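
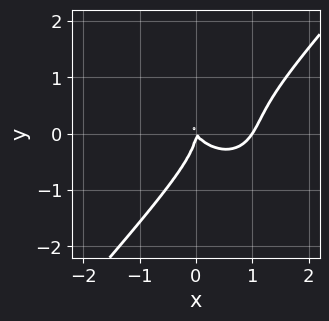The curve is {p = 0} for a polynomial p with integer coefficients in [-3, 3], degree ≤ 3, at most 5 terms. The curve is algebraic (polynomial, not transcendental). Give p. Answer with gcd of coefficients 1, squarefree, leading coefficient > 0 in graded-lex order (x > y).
1. The degree is 3 — no degree-2 curve has this shape.
2. Reading off the gridlines: it meets the y-axis at y = 0 (among the integer gridlines); among the integer gridlines, it crosses the x-axis at x ∈ {0, 1}.
3. Matching integer coefficients to the picture gives p.

3*x^3 + x*y^2 - 3*y^3 - 3*x^2 - 2*x*y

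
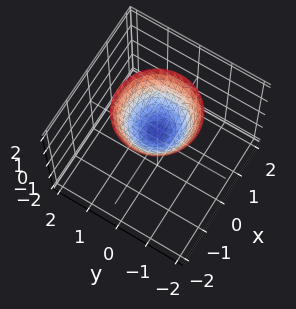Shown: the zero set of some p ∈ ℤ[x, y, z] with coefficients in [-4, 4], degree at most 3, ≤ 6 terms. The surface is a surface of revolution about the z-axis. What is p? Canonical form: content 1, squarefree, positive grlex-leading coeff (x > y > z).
deg p = 2.
Symmetry: the z-axis is an axis of rotation, so x and y enter only as x² + y².
Checking where it meets the axes: a circular section at z = 2 has radius between 1 and 2; no y-intercept at any integer in the box; the surface avoids every integer x-axis point in the box.
Fitting integer coefficients to these (and the overall shape) gives p.

2*x^2 + 2*y^2 - 2*z + 1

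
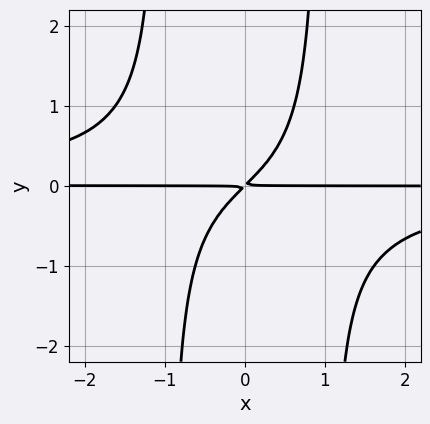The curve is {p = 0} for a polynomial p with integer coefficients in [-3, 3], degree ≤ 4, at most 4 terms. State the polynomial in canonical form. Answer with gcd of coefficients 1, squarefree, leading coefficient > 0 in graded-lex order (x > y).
(a) deg p = 4. No degree-3 curve has this shape.
(b) Checking where it meets the axes: every point of the x-axis in the box is on the curve.
(c) Solving for integer coefficients yields p as stated.

x^2*y^2 + x*y - y^2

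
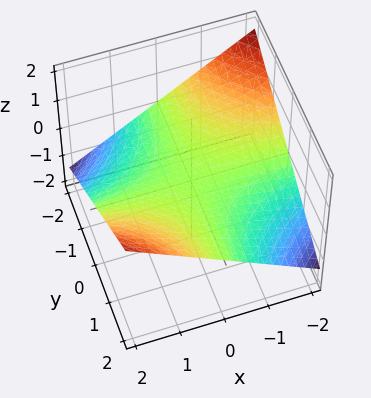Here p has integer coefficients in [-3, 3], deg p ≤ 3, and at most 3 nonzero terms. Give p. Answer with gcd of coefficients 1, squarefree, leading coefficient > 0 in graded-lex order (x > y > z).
x*y - 3*z

(a) Degree: a saddle surface; a quadric, so deg p = 2.
(b) Reading off the gridlines: it meets the z-axis at z = 0 (among the integer gridlines); the visible y-axis segment lies entirely on the surface; the visible x-axis segment lies entirely on the surface.
(c) Solving for integer coefficients yields p as stated.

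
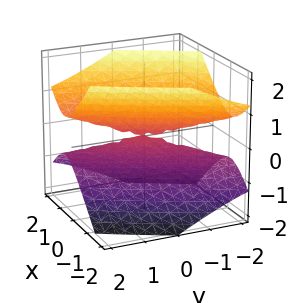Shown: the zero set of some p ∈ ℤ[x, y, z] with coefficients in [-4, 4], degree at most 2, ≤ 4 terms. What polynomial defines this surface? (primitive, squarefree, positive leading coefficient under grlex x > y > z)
3*x^2 - 3*x*y + y^2 - 3*z^2

deg p = 2. No degree-1 surface has this shape.
Reading off the gridlines: one z-axis crossing is at z = 0; one x-axis crossing is at x = 0; it crosses the y-axis at the gridline y = 0.
Putting this together gives p.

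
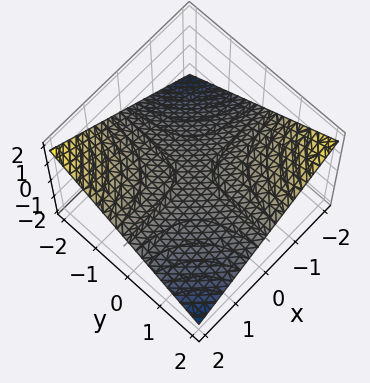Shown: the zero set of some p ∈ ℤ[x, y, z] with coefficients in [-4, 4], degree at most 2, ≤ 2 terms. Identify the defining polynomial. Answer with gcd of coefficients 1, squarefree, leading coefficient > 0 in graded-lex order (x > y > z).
x*y + 3*z

deg p = 2. A hyperbolic paraboloid; a quadric.
Reading off the gridlines: it meets the z-axis at z = 0 (among the integer gridlines); the visible x-axis segment lies entirely on the surface.
Together with the visible shape, these determine p as stated. Check: (0, 1, 0) on the y-axis lies on the surface, and p(0, 1, 0) = 0. ✓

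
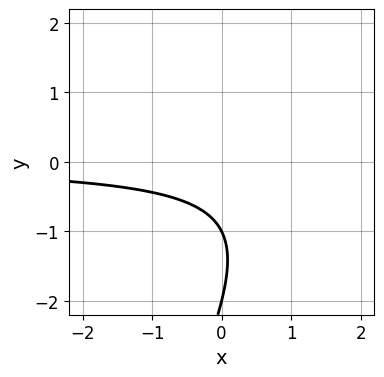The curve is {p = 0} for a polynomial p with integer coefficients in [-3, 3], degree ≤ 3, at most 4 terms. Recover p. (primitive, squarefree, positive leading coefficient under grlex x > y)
2*x*y - y^2 - 3*y - 2

(a) deg p = 2.
(b) Checking where it meets the axes: no x-intercept at any integer in the box; the y-axis gridline crossings are at y ∈ {-2, -1}.
(c) The integer polynomial consistent with all of this is the stated p.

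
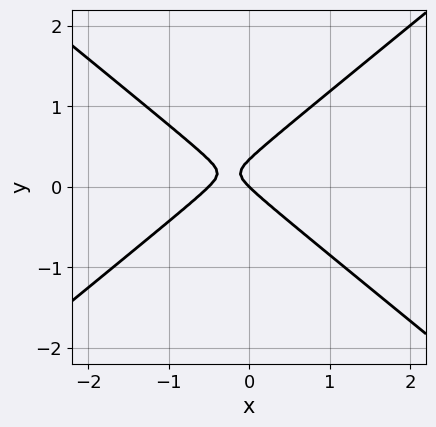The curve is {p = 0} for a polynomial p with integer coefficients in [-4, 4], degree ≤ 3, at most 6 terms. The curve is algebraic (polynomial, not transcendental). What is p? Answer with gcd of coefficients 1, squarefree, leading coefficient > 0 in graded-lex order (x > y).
2*x^2 - 3*y^2 + x + y

(a) Degree: the shape is more complex than any degree-1 curve, so deg p = 2.
(b) Checking where it meets the axes: it crosses the x-axis at the gridline x = 0; it crosses the y-axis at the gridline y = 0.
(c) The integer polynomial consistent with all of this is the stated p.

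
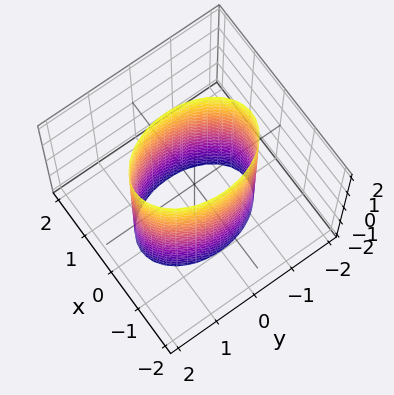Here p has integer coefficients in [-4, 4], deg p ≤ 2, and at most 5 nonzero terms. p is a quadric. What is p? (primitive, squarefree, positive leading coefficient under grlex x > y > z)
2*x^2 + y^2 - 2

The degree is 2 — a cylinder; a quadric.
Symmetries: mirror symmetry y ↦ −y ⇒ only even powers of y; mirror symmetry z ↦ −z ⇒ only even powers of z; it's symmetric under x → −x, forcing even powers of x.
From the visible intercepts: the x-axis gridline crossings are at x ∈ {-1, 1}; the surface avoids every integer z-axis point in the box.
Solving for integer coefficients yields p as stated.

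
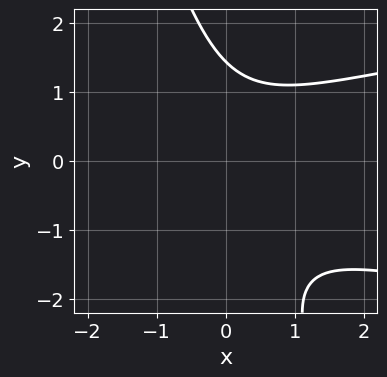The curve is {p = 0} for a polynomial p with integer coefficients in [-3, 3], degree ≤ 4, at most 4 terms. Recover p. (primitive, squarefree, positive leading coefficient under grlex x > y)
3*x*y^2 + y^3 - 2*x^2 - 3

The degree is 3 — the shape is more complex than any degree-2 curve.
Reading off the gridlines: it misses every integer gridline on the x-axis.
Matching integer coefficients to the picture gives p.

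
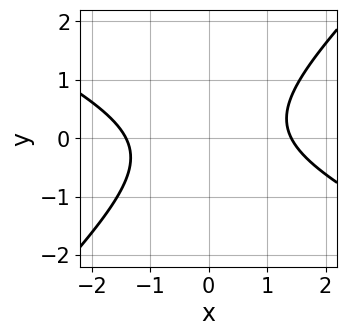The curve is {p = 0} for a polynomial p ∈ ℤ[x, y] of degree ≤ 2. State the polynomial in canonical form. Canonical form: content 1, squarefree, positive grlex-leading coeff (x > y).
(a) Degree: no degree-1 curve has this shape, so deg p = 2.
(b) Observable constraints: the curve avoids every integer y-axis point in the box.
(c) Fitting integer coefficients to these (and the overall shape) gives p.

x^2 + x*y - 2*y^2 - 2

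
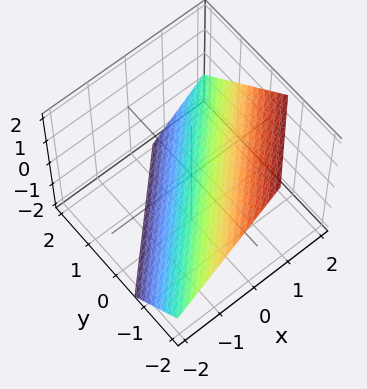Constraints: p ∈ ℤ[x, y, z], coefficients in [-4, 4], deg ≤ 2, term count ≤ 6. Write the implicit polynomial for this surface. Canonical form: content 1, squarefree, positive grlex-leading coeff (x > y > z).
3*x - 3*y - 3*z - 2

Degree: the surface is flat (a plane), so deg p = 1.
Putting this together gives p.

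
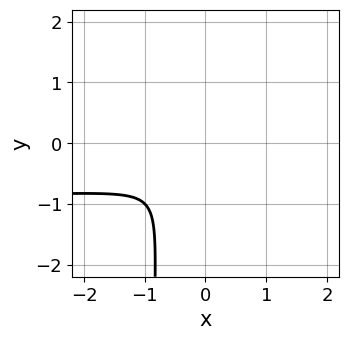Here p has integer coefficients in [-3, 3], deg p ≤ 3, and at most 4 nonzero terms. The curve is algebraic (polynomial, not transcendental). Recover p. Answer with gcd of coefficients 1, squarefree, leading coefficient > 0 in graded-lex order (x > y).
x^2*y + x*y^2 + x^2 + y^2

Degree: a generic line meets the curve in up to 3 points, so deg p = 3.
Solving for integer coefficients yields p as stated.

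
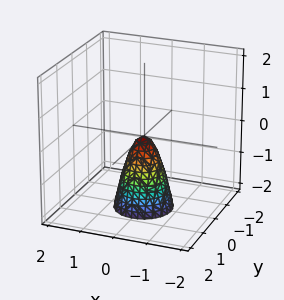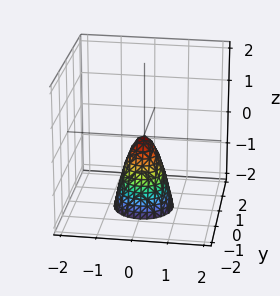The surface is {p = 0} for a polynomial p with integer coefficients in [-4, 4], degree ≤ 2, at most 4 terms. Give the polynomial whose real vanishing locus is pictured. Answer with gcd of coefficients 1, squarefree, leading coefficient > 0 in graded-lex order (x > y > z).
deg p = 2. A single bowl opening along one axis; a quadric.
Symmetry: the z-axis is an axis of rotation, so x and y enter only as x² + y².
Checking where it meets the axes: a circular section at z = -2 has radius between 0 and 1; it meets the y-axis at y = 0 (among the integer gridlines); one x-axis crossing is at x = 0; one z-axis crossing is at z = 0.
These observations pin down the coefficients.

3*x^2 + 3*y^2 + z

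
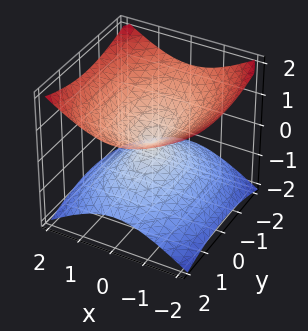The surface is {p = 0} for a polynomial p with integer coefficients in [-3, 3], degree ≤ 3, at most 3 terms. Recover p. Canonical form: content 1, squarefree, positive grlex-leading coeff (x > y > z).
deg p = 2.
Symmetries: the y ↦ −y reflection is a symmetry, so y appears only in even powers; the z ↦ −z reflection is a symmetry, so z appears only in even powers; the x ↦ −x reflection is a symmetry, so x appears only in even powers.
From the axis intercepts and sections: one y-axis crossing is at y = 0; it crosses the x-axis at the gridline x = 0; it crosses the z-axis at the gridline z = 0.
Assembling these constraints gives the stated polynomial.

2*x^2 + y^2 - 3*z^2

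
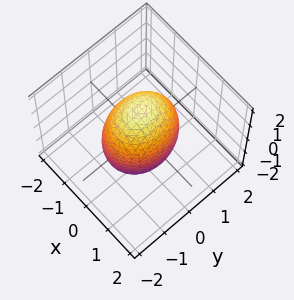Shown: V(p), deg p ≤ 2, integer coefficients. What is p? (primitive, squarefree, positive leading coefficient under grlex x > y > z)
3*x^2 + 2*y^2 + z^2 - 3

First, deg p = 2. Bounded and convex; a quadric.
Next, symmetries: it's symmetric under x → −x, forcing even powers of x; the y ↦ −y reflection is a symmetry, so y appears only in even powers; mirror symmetry z ↦ −z ⇒ only even powers of z.
Then, against the integer gridlines: among the integer gridlines, it crosses the x-axis at x ∈ {-1, 1}.
Finally, together with the visible shape, these determine p as stated.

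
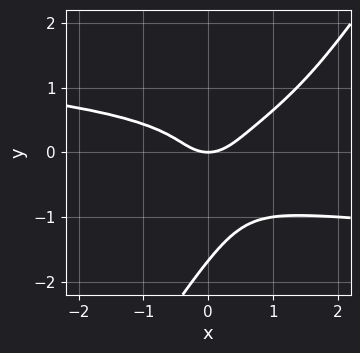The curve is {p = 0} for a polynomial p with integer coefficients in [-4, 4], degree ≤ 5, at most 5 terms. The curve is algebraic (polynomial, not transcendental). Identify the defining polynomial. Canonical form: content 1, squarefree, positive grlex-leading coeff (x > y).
3*x*y^3 - 2*y^4 - 3*y^3 + x^2 - y

deg p = 4. No degree-3 curve has this shape.
From the axis intercepts and sections: it crosses the x-axis at the gridline x = 0; one y-axis crossing is at y = 0.
The integer polynomial consistent with all of this is the stated p.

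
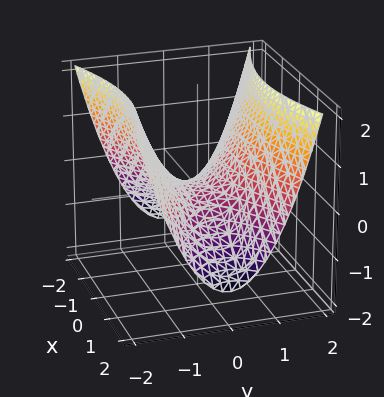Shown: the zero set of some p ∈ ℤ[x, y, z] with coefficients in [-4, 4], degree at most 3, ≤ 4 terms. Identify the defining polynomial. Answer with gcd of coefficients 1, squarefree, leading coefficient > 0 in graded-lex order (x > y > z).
(a) deg p = 2.
(b) Symmetries: mirror symmetry y ↦ −y ⇒ only even powers of y; mirror symmetry x ↦ −x ⇒ only even powers of x.
(c) From the visible intercepts: one x-axis crossing is at x = 0; it crosses the y-axis at the gridline y = 0; it crosses the z-axis at the gridline z = 0.
(d) Matching integer coefficients to the picture gives p.

x^2 - 3*y^2 + 3*z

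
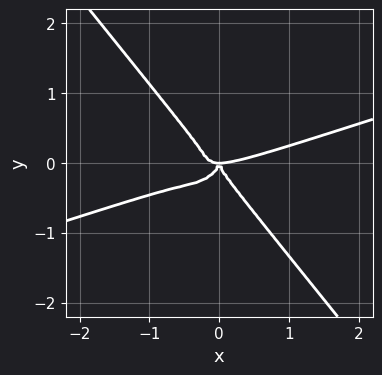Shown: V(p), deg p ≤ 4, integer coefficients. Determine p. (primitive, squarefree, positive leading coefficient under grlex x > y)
First, degree: no degree-3 curve has this shape, so deg p = 4.
Next, from the visible intercepts: it crosses the x-axis at the gridline x = 0; one y-axis crossing is at y = 0.
Finally, assembling these constraints gives the stated polynomial.

x^4 - 3*x^3*y - 2*y^4 - x^2*y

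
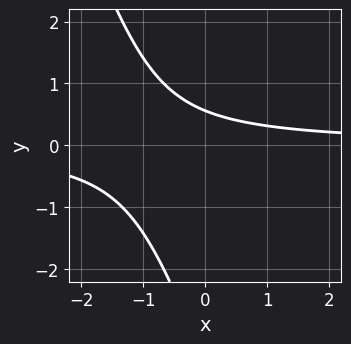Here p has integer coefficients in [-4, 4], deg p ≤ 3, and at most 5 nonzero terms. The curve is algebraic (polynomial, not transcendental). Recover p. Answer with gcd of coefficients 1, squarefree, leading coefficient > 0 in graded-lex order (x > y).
3*x*y + y^2 + 3*y - 2

deg p = 2. No degree-1 curve has this shape.
Observable constraints: the curve avoids every integer x-axis point in the box.
The integer polynomial consistent with all of this is the stated p.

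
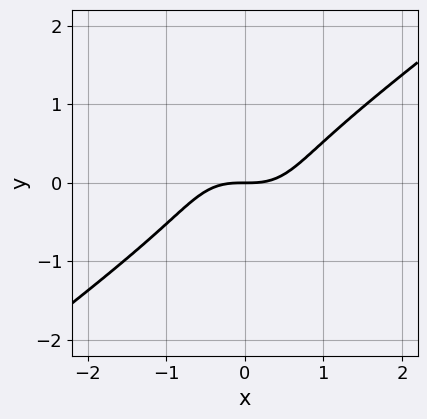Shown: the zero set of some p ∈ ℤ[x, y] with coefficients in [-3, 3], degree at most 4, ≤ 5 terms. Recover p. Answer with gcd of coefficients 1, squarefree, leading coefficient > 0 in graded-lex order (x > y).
2*x^3 - x^2*y - 3*y^3 - 2*y

The degree is 3 — a generic line meets the curve in up to 3 points.
From the axis intercepts and sections: one x-axis crossing is at x = 0; it crosses the y-axis at the gridline y = 0.
These observations pin down the coefficients.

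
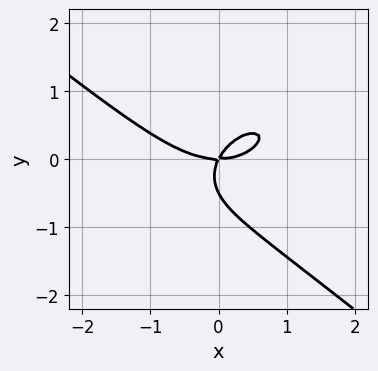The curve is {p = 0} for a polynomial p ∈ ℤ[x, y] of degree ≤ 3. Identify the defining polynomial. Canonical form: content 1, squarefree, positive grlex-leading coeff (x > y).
x^3 + 2*y^3 - 2*x*y + y^2

(a) deg p = 3. The shape is more complex than any degree-2 curve.
(b) From the axis intercepts and sections: one x-axis crossing is at x = 0; it meets the y-axis at y = 0 (among the integer gridlines).
(c) Together with the visible shape, these determine p as stated.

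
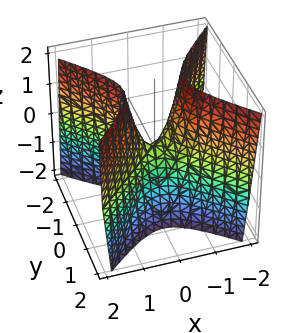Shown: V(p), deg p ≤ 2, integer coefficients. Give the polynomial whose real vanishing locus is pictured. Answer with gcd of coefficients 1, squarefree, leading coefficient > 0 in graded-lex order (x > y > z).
(a) The degree is 2 — a saddle surface; a quadric.
(b) Symmetries: it's symmetric under y → −y, forcing even powers of y; the x ↦ −x reflection is a symmetry, so x appears only in even powers.
(c) From the visible intercepts: it meets the z-axis at z = 0 (among the integer gridlines); it meets the x-axis at x = 0 (among the integer gridlines); it meets the y-axis at y = 0 (among the integer gridlines).
(d) Putting this together gives p.

3*x^2 - 3*y^2 - z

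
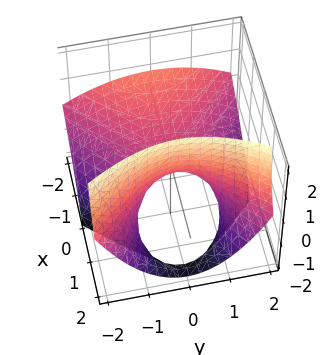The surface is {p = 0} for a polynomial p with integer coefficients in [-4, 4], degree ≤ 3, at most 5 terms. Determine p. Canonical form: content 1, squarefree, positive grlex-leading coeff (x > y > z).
x^2 + 2*x*z - y^2 - 2*z

1. deg p = 2. The shape is more complex than any degree-1 surface.
2. Checking where it meets the axes: it crosses the y-axis at the gridline y = 0; it crosses the x-axis at the gridline x = 0; it meets the z-axis at z = 0 (among the integer gridlines).
3. These observations pin down the coefficients.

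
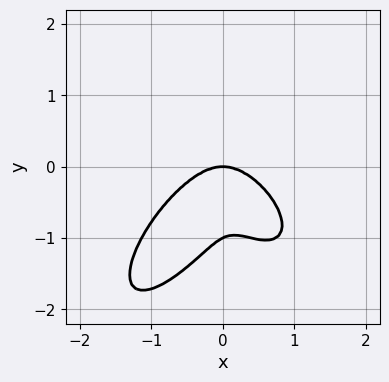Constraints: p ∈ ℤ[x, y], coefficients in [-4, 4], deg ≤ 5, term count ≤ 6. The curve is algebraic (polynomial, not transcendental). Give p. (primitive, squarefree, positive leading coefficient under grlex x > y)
3*x^4 - x*y^3 + 2*y^4 + 3*x^2*y + 2*y^3

Degree: the shape is more complex than any degree-3 curve, so deg p = 4.
Checking where it meets the axes: it crosses the x-axis at the gridline x = 0; among the integer gridlines, it crosses the y-axis at y ∈ {-1, 0}.
Matching integer coefficients to the picture gives p.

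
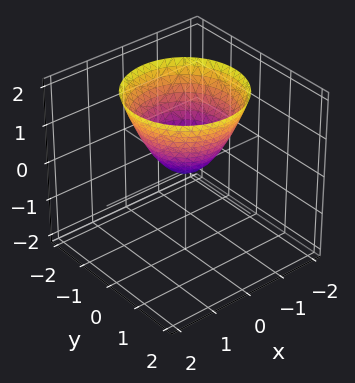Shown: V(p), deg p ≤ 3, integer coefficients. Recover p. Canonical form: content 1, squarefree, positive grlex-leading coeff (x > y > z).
x^2 + y^2 - z

1. The degree is 2 — a single bowl opening along one axis; a quadric.
2. By symmetry, the surface is invariant under rotation about z: p = q(x² + y², z).
3. From the visible intercepts: it meets the x-axis at x = 0 (among the integer gridlines); it meets the z-axis at z = 0 (among the integer gridlines).
4. Matching integer coefficients to the picture gives p.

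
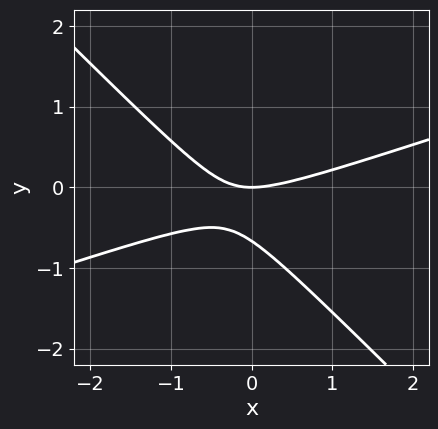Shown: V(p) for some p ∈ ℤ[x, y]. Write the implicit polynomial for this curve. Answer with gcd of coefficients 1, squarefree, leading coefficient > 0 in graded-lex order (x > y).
x^2 - 2*x*y - 3*y^2 - 2*y

First, deg p = 2. No degree-1 curve has this shape.
Then, from the visible intercepts: it meets the y-axis at y = 0 (among the integer gridlines); it crosses the x-axis at the gridline x = 0.
Finally, solving for integer coefficients yields p as stated.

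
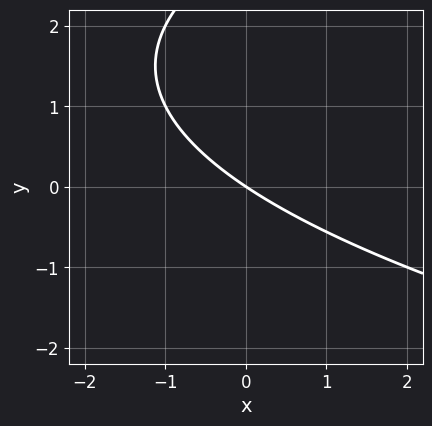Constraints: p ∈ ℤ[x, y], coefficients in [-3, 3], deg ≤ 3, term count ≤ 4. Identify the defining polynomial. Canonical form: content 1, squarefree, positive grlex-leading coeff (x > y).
y^2 - 2*x - 3*y

The degree is 2 — the shape is more complex than any degree-1 curve.
Reading off the gridlines: it meets the y-axis at y = 0 (among the integer gridlines); it crosses the x-axis at the gridline x = 0.
Assembling these constraints gives the stated polynomial.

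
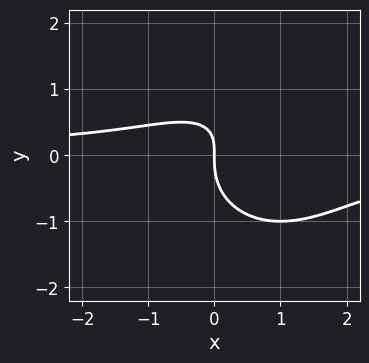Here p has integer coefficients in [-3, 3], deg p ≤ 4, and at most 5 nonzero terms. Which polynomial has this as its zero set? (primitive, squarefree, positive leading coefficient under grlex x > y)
x^2*y + y^3 - x*y + x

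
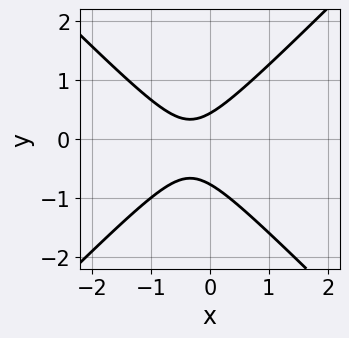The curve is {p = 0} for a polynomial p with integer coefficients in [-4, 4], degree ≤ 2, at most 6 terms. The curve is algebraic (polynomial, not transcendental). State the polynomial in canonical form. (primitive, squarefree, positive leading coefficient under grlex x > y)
3*x^2 - 3*y^2 + 2*x - y + 1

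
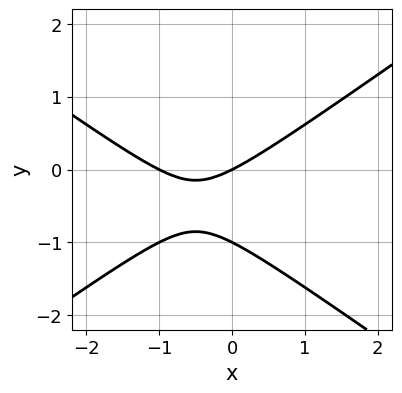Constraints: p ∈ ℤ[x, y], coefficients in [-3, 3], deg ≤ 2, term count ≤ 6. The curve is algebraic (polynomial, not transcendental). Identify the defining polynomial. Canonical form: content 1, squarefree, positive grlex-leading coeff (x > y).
deg p = 2.
Against the integer gridlines: among the integer gridlines, it crosses the x-axis at x ∈ {-1, 0}; the y-axis gridline crossings are at y ∈ {-1, 0}.
Together with the visible shape, these determine p as stated.

x^2 - 2*y^2 + x - 2*y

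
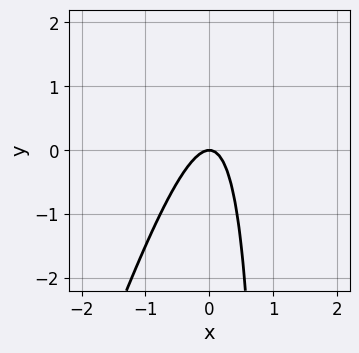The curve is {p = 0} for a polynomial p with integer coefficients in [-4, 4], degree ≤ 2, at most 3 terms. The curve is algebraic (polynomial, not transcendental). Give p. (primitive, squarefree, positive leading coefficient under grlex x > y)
3*x^2 - x*y + y

deg p = 2. The shape is more complex than any degree-1 curve.
Against the integer gridlines: it crosses the y-axis at the gridline y = 0; it crosses the x-axis at the gridline x = 0.
Together with the visible shape, these determine p as stated.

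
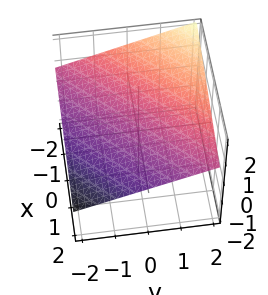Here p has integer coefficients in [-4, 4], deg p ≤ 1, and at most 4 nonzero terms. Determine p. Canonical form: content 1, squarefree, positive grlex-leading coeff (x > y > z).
First, degree: the surface is flat (a plane), so deg p = 1.
Then, reading off the gridlines: it crosses the y-axis at the gridline y = -2; it meets the x-axis at x = 2 (among the integer gridlines).
Finally, these observations pin down the coefficients.

x - y + 3*z - 2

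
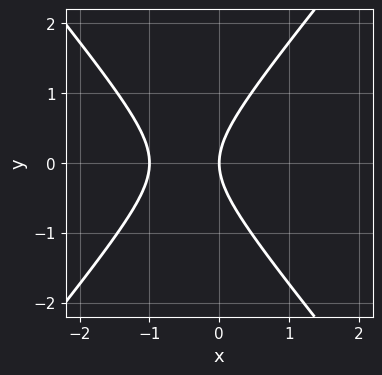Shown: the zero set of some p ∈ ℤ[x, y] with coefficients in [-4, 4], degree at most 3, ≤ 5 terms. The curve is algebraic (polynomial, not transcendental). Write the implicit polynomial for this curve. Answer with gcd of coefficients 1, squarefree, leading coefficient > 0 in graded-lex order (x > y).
3*x^2 - 2*y^2 + 3*x

1. The degree is 2 — no degree-1 curve has this shape.
2. Symmetries: the y ↦ −y reflection is a symmetry, so y appears only in even powers.
3. From the axis intercepts and sections: one y-axis crossing is at y = 0; among the integer gridlines, it crosses the x-axis at x ∈ {-1, 0}.
4. The integer polynomial consistent with all of this is the stated p.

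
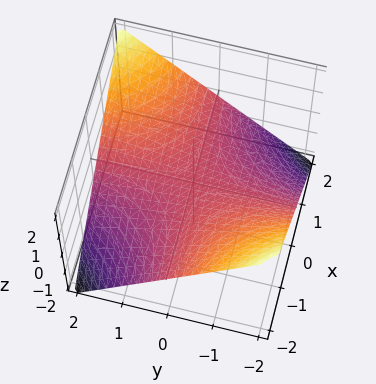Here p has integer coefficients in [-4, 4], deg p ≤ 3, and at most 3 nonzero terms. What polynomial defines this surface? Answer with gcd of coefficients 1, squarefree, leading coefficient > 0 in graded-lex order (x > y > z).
Degree: a hyperbolic paraboloid; a quadric, so deg p = 2.
From the visible intercepts: it crosses the z-axis at the gridline z = 0; every point of the y-axis in the box is on the surface; every point of the x-axis in the box is on the surface.
The integer polynomial consistent with all of this is the stated p.

x*y - 2*z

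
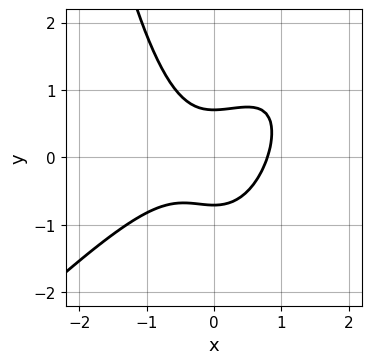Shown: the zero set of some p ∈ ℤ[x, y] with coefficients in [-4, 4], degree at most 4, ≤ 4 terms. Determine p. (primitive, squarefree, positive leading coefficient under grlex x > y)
2*x^3 - 2*x^2*y + 2*y^2 - 1

(a) deg p = 3.
(b) Solving for integer coefficients yields p as stated.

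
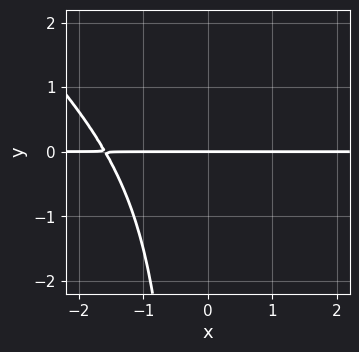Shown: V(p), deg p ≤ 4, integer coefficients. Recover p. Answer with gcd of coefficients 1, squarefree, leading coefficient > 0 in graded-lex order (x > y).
2*x^3*y + 2*x^2*y^2 + 2*x^2*y + 3*y

The degree is 4 — no degree-3 curve has this shape.
Against the integer gridlines: one y-axis crossing is at y = 0; every point of the x-axis in the box is on the curve.
The integer polynomial consistent with all of this is the stated p.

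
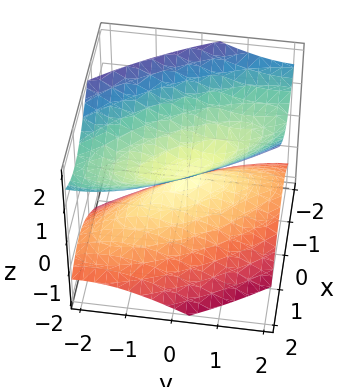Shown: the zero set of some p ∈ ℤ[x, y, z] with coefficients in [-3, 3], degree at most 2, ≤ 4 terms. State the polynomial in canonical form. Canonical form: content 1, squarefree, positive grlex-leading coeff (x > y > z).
2*x^2 + 2*x*y + y^2 - 2*z^2

1. The picture has 2 separate pieces. Treating them together as one polynomial.
2. Degree: a generic line meets the surface in up to 2 points, so deg p = 2.
3. Against the integer gridlines: one z-axis crossing is at z = 0; it meets the y-axis at y = 0 (among the integer gridlines); it crosses the x-axis at the gridline x = 0.
4. Solving for integer coefficients yields p as stated.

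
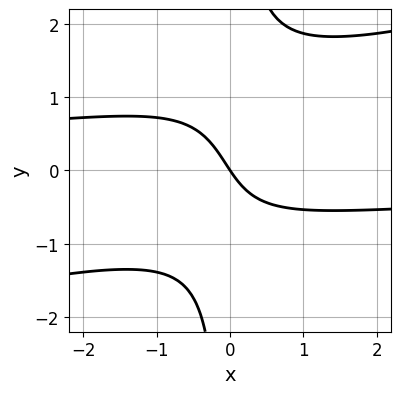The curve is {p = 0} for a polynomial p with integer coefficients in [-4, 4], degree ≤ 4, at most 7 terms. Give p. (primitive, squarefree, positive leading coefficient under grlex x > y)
x^2*y - 3*x*y^2 + x*y + 3*x + 2*y

(a) Degree: no degree-2 curve has this shape, so deg p = 3.
(b) Against the integer gridlines: it meets the y-axis at y = 0 (among the integer gridlines); it crosses the x-axis at the gridline x = 0.
(c) Fitting integer coefficients to these (and the overall shape) gives p.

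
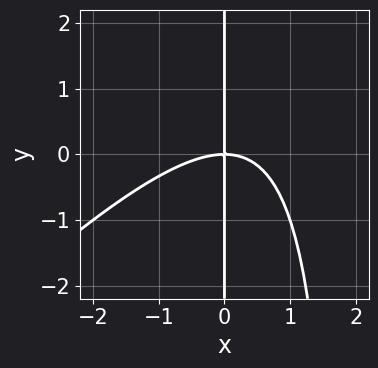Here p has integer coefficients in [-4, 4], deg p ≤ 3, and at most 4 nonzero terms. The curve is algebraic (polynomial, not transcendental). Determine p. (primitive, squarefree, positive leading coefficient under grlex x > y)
x^3 - x^2*y + 2*x*y

(a) The degree is 3 — the shape is more complex than any degree-2 curve.
(b) Against the integer gridlines: it meets the x-axis at x = 0 (among the integer gridlines); every point of the y-axis in the box is on the curve.
(c) Solving for integer coefficients yields p as stated.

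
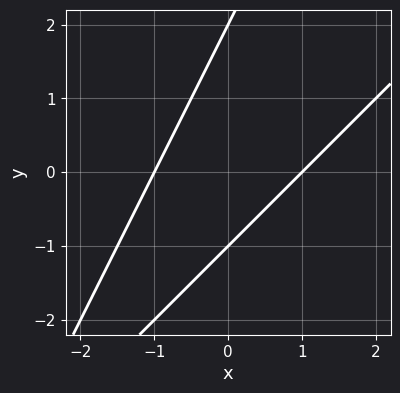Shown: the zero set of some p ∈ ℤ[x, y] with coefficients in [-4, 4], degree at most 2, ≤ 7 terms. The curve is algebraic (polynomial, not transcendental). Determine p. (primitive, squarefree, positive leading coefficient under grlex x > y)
2*x^2 - 3*x*y + y^2 - y - 2

deg p = 2. No degree-1 curve has this shape.
From the axis intercepts and sections: the x-axis gridline crossings are at x ∈ {-1, 1}; the y-axis gridline crossings are at y ∈ {-1, 2}.
Together with the visible shape, these determine p as stated.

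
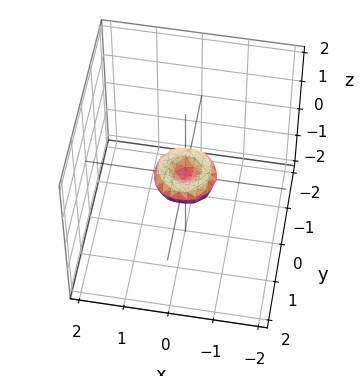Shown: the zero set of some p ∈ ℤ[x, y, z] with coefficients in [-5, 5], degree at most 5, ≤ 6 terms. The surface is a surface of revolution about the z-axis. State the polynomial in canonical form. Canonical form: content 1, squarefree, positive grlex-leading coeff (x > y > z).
2*x^4 + 4*x^2*y^2 + 2*y^4 - x^2 - y^2 + 2*z^2

1. deg p = 4.
2. Symmetries: rotational symmetry about the z-axis ⇒ p depends on x, y only through x² + y².
3. From the visible intercepts: it crosses the x-axis at the gridline x = 0; it meets the z-axis at z = 0 (among the integer gridlines).
4. Matching integer coefficients to the picture gives p.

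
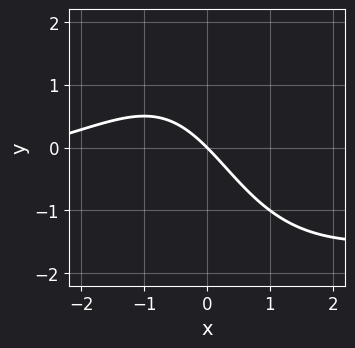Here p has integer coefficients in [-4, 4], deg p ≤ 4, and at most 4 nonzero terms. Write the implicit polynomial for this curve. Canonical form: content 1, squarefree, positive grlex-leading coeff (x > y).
x^2*y + x^2 + 3*x + 3*y

First, deg p = 3.
Then, reading off the gridlines: it crosses the y-axis at the gridline y = 0; one x-axis crossing is at x = 0.
Finally, fitting integer coefficients to these (and the overall shape) gives p.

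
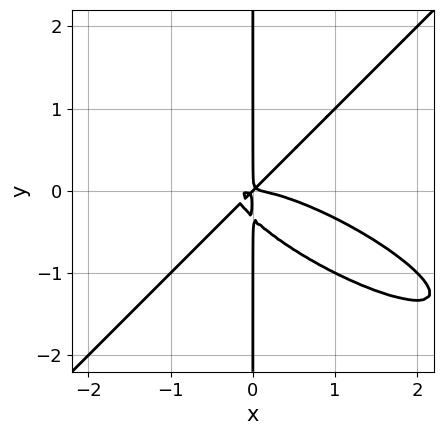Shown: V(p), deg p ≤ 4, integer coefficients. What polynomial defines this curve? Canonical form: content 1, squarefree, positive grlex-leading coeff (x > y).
x^4 + 2*x^3*y - 3*x*y^3 + x^2*y - x*y^2

(a) The degree is 4 — no degree-3 curve has this shape.
(b) From the axis intercepts and sections: every point of the y-axis in the box is on the curve.
(c) Matching integer coefficients to the picture gives p.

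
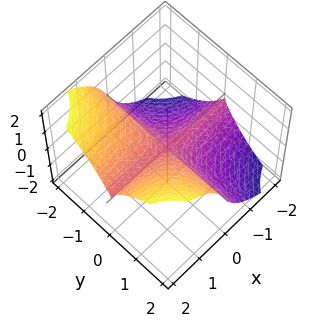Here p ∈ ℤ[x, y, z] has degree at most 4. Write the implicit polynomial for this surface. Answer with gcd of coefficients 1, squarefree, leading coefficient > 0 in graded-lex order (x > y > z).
(a) Degree: the shape is more complex than any degree-2 surface, so deg p = 3.
(b) Reading off the gridlines: every point of the x-axis in the box is on the surface; the visible y-axis segment lies entirely on the surface; one z-axis crossing is at z = 0.
(c) Fitting integer coefficients to these (and the overall shape) gives p.

3*x*y^2 - y^2*z - z^3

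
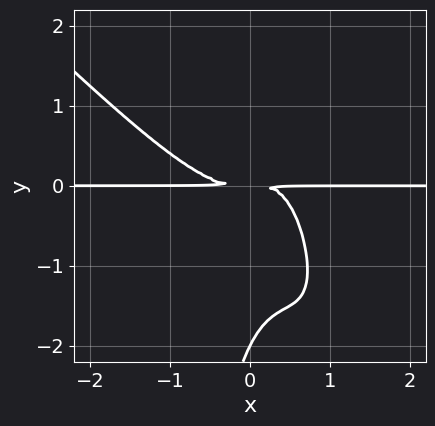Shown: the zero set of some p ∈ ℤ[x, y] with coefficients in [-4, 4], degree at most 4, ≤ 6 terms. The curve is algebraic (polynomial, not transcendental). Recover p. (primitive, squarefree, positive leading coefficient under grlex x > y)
Degree: no degree-3 curve has this shape, so deg p = 4.
Reading off the gridlines: the visible x-axis segment lies entirely on the curve; one y-axis crossing is at y = -2.
Fitting integer coefficients to these (and the overall shape) gives p.

3*x^3*y + 3*x^2*y^2 - 2*x*y^2 + y^3 + 2*y^2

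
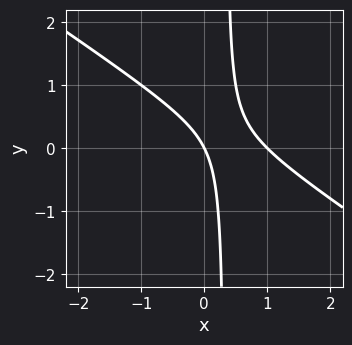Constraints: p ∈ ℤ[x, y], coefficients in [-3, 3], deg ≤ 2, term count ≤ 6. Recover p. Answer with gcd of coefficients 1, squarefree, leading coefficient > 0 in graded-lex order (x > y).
(a) The degree is 2 — no degree-1 curve has this shape.
(b) Against the integer gridlines: among the integer gridlines, it crosses the x-axis at x ∈ {0, 1}; it crosses the y-axis at the gridline y = 0.
(c) Together with the visible shape, these determine p as stated.

2*x^2 + 3*x*y - 2*x - y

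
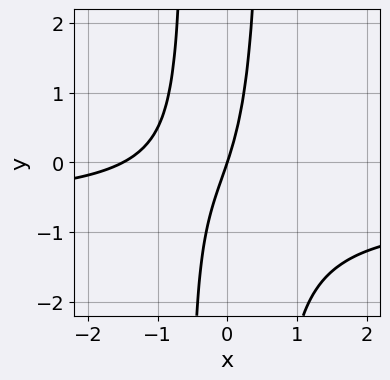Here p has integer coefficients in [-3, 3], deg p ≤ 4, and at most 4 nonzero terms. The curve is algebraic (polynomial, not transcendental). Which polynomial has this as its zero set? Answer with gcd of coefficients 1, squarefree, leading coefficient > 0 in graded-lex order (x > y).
First, the degree is 3 — a generic line meets the curve in up to 3 points.
Next, reading off the gridlines: one x-axis crossing is at x = 0; it meets the y-axis at y = 0 (among the integer gridlines).
Finally, solving for integer coefficients yields p as stated.

3*x^2*y + 2*x^2 + 3*x - y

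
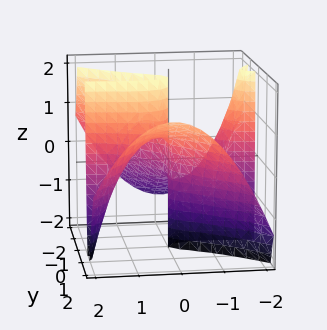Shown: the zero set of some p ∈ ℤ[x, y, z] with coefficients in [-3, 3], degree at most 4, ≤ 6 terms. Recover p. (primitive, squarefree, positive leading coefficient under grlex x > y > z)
3*x^2*y - 2*y^3 + 3*y^2*z - 2*x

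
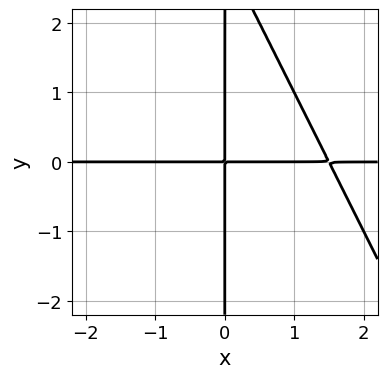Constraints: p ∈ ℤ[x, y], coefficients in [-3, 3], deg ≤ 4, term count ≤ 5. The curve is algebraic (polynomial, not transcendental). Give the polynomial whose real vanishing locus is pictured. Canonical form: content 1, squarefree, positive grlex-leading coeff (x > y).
First, deg p = 3.
Then, reading off the gridlines: every point of the x-axis in the box is on the curve; the visible y-axis segment lies entirely on the curve.
Finally, assembling these constraints gives the stated polynomial.

2*x^2*y + x*y^2 - 3*x*y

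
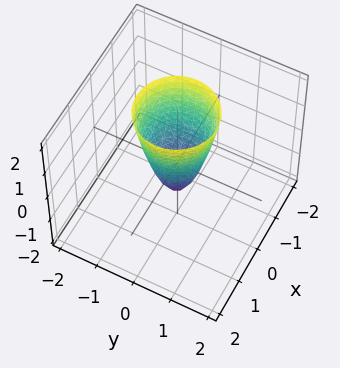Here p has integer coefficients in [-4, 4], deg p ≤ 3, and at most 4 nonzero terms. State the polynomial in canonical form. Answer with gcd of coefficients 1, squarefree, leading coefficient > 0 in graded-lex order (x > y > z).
3*x^2 + 3*y^2 - z - 1

The degree is 2 — a generic line meets the surface in up to 2 points.
Symmetries: the z-axis is an axis of rotation, so x and y enter only as x² + y².
Observable constraints: a circular section at z = 2 has radius exactly 1; one z-axis crossing is at z = -1.
Putting this together gives p.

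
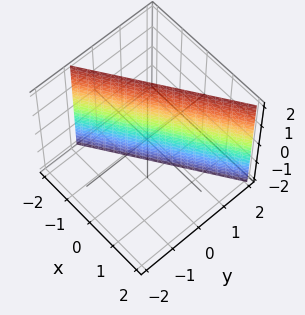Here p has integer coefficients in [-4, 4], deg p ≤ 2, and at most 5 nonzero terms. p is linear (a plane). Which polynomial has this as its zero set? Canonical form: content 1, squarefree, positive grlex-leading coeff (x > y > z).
Degree: the surface is flat (a plane), so deg p = 1.
Against the integer gridlines: no z-intercept at any integer in the box; one x-axis crossing is at x = -1.
Putting this together gives p.

2*x - 3*y + 2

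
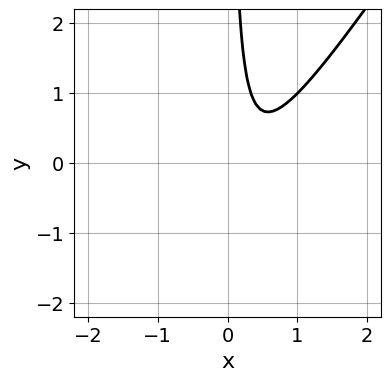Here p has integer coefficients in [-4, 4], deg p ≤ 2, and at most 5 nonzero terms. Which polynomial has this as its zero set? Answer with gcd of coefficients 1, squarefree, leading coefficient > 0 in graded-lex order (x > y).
3*x^2 - 2*x*y - 2*x + 1

The degree is 2 — a generic line meets the curve in up to 2 points.
From the visible intercepts: it misses every integer gridline on the y-axis; no x-intercept at any integer in the box.
These observations pin down the coefficients.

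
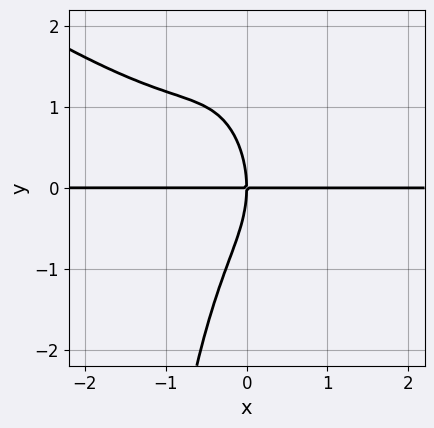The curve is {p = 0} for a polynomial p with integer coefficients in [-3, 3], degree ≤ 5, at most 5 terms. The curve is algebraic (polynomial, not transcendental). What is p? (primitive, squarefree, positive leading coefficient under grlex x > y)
2*x^3*y + 3*x^2*y^2 + y^3 + 3*x*y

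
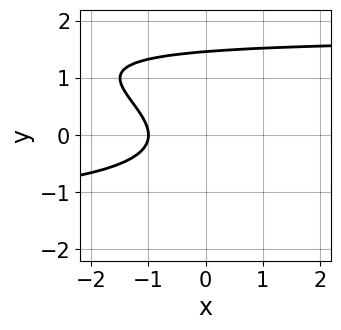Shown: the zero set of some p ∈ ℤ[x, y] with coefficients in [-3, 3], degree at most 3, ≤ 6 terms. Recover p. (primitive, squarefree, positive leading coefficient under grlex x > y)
x*y^2 + 3*y^3 - 3*y^2 - 3*x - 3

First, the degree is 3 — a generic line meets the curve in up to 3 points.
Then, against the integer gridlines: it crosses the x-axis at the gridline x = -1.
Finally, matching integer coefficients to the picture gives p.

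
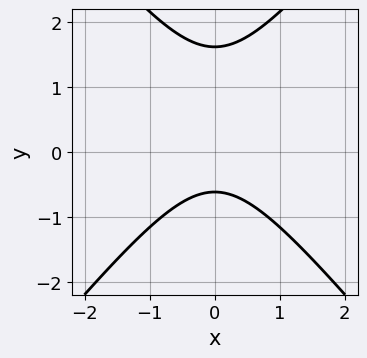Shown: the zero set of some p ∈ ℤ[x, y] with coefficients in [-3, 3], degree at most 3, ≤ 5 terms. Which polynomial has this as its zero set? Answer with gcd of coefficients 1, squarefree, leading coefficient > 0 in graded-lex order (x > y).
3*x^2 - 2*y^2 + 2*y + 2

First, the degree is 2 — the shape is more complex than any degree-1 curve.
Next, symmetries: mirror symmetry x ↦ −x ⇒ only even powers of x.
Next, reading off the gridlines: the curve avoids every integer x-axis point in the box.
Finally, fitting integer coefficients to these (and the overall shape) gives p.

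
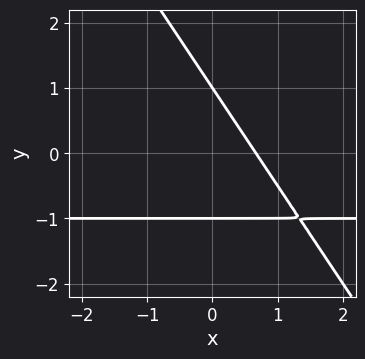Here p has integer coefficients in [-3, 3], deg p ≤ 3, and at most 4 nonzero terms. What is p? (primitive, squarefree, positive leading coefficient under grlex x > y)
3*x*y + 2*y^2 + 3*x - 2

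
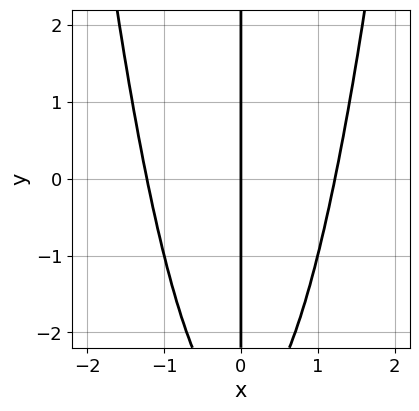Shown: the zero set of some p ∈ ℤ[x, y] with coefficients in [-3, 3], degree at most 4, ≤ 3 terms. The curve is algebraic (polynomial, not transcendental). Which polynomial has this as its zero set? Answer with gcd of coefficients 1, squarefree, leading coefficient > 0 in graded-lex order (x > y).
2*x^3 - x*y - 3*x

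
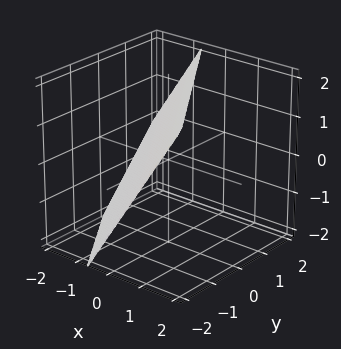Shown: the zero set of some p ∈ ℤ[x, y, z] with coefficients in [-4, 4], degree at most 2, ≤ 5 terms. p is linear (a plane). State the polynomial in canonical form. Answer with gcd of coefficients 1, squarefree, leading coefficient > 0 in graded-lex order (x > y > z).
1. deg p = 1.
2. From the axis intercepts and sections: it meets the z-axis at z = 1 (among the integer gridlines); it meets the y-axis at y = -1 (among the integer gridlines).
3. Together with the visible shape, these determine p as stated.

3*x + 2*y - 2*z + 2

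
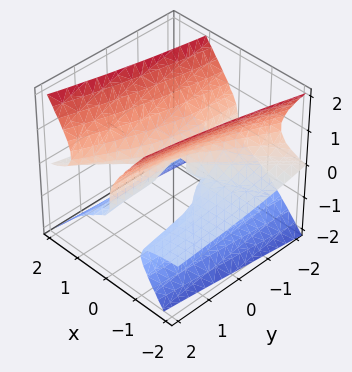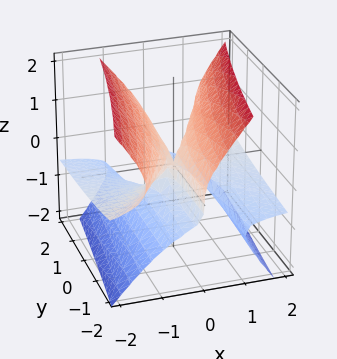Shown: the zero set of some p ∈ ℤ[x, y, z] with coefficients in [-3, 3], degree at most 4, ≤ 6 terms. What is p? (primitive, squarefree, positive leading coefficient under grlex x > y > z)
3*x^2*z - x*y*z - 2*z^3 + x^2 - x*y

(a) deg p = 3.
(b) Against the integer gridlines: one x-axis crossing is at x = 0; every point of the y-axis in the box is on the surface.
(c) Fitting integer coefficients to these (and the overall shape) gives p.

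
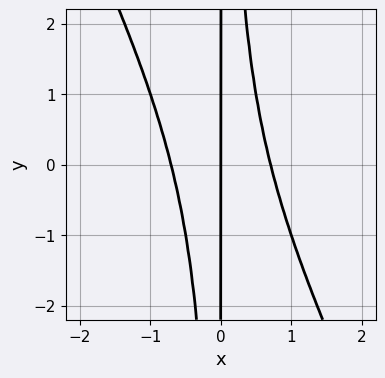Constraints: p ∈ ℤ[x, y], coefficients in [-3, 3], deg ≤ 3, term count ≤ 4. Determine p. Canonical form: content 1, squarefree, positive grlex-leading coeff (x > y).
2*x^3 + x^2*y - x

First, the degree is 3 — the shape is more complex than any degree-2 curve.
Then, from the visible intercepts: the visible y-axis segment lies entirely on the curve; one x-axis crossing is at x = 0.
Finally, assembling these constraints gives the stated polynomial.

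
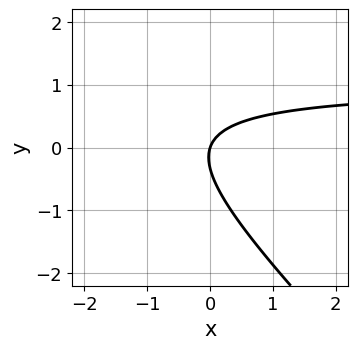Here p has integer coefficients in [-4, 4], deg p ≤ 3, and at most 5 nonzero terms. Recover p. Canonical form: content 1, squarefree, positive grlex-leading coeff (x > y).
(a) Degree: the shape is more complex than any degree-1 curve, so deg p = 2.
(b) Reading off the gridlines: one y-axis crossing is at y = 0; it crosses the x-axis at the gridline x = 0.
(c) Fitting integer coefficients to these (and the overall shape) gives p.

3*x*y + 3*y^2 - 3*x + y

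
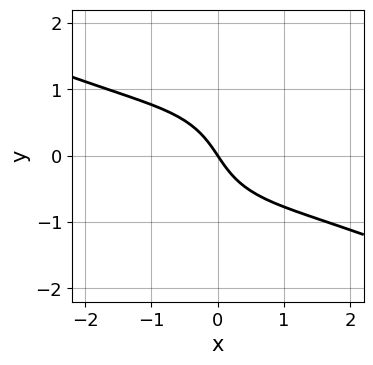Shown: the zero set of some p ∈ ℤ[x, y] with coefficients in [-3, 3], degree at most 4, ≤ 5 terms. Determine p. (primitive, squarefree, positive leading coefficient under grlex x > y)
1. The degree is 3 — no degree-2 curve has this shape.
2. Observable constraints: it meets the x-axis at x = 0 (among the integer gridlines); it meets the y-axis at y = 0 (among the integer gridlines).
3. Putting this together gives p.

x^3 + 2*x^2*y + 2*y^3 + 3*x + 2*y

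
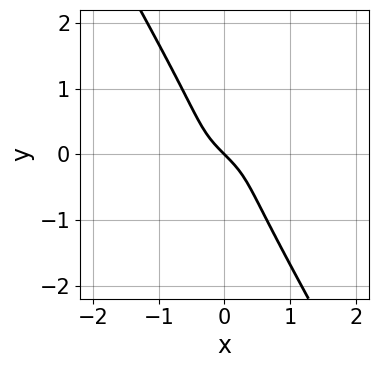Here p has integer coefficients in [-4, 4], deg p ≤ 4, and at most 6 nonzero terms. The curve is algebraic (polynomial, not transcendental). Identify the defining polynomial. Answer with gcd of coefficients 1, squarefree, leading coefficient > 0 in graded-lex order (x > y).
x^2*y - 3*x*y^2 - 2*y^3 - x - y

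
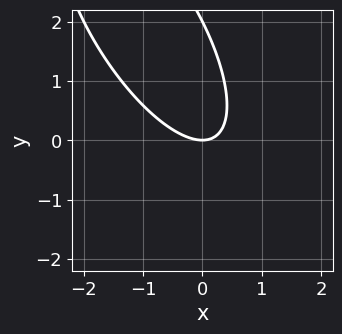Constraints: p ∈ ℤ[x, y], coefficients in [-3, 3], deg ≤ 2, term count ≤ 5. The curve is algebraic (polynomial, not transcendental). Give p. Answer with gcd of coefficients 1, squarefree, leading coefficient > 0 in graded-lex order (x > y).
2*x^2 + 2*x*y + y^2 - 2*y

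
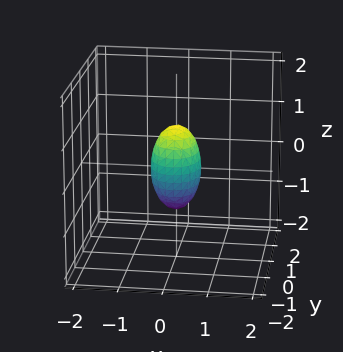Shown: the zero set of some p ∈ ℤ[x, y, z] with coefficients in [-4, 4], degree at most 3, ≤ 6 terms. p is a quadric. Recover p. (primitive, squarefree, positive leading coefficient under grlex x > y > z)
First, the degree is 2 — a closed, bounded, convex surface; a quadric.
Next, symmetries: the z ↦ −z reflection is a symmetry, so z appears only in even powers; mirror symmetry y ↦ −y ⇒ only even powers of y; it's symmetric under x → −x, forcing even powers of x.
Next, from the axis intercepts and sections: the z-axis gridline crossings are at z ∈ {-1, 1}.
Finally, solving for integer coefficients yields p as stated.

3*x^2 + 2*y^2 + z^2 - 1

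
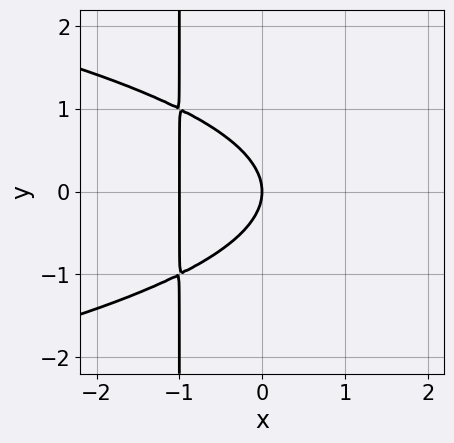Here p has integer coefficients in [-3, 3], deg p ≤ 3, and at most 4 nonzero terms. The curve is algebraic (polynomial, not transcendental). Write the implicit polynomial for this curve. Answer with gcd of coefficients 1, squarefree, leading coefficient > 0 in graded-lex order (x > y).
x*y^2 + x^2 + y^2 + x

First, the degree is 3 — no degree-2 curve has this shape.
Then, symmetries: the y ↦ −y reflection is a symmetry, so y appears only in even powers.
Then, checking where it meets the axes: among the integer gridlines, it crosses the x-axis at x ∈ {-1, 0}; one y-axis crossing is at y = 0.
Finally, matching integer coefficients to the picture gives p.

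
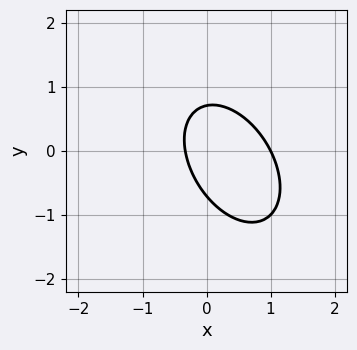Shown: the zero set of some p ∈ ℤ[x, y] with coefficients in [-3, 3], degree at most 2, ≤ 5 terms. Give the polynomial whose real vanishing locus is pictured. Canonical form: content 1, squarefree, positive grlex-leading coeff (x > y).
3*x^2 + 2*x*y + 2*y^2 - 2*x - 1

The degree is 2 — the shape is more complex than any degree-1 curve.
From the visible intercepts: one x-axis crossing is at x = 1.
Assembling these constraints gives the stated polynomial.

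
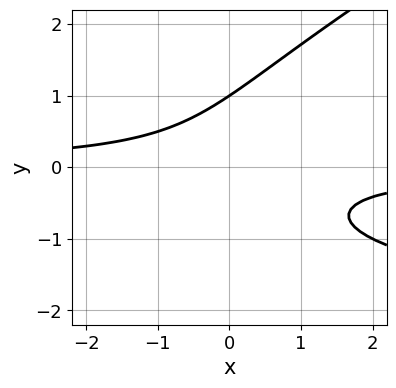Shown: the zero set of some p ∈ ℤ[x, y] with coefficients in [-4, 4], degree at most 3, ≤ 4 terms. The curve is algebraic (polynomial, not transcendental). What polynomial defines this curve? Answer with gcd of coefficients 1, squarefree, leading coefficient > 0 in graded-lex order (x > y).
x*y^2 - 2*y^3 + 3*x*y + 2

The degree is 3 — a generic line meets the curve in up to 3 points.
Against the integer gridlines: one y-axis crossing is at y = 1; it misses every integer gridline on the x-axis.
Together with the visible shape, these determine p as stated.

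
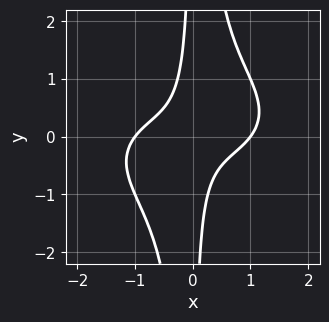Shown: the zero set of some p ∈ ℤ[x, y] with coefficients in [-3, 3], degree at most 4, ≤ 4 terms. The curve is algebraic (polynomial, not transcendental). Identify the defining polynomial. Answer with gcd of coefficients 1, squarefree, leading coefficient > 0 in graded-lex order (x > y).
x^4 + 3*x^2*y^2 - 3*x*y - 1

First, degree: no degree-3 curve has this shape, so deg p = 4.
Next, from the axis intercepts and sections: among the integer gridlines, it crosses the x-axis at x ∈ {-1, 1}; the curve avoids every integer y-axis point in the box.
Finally, solving for integer coefficients yields p as stated.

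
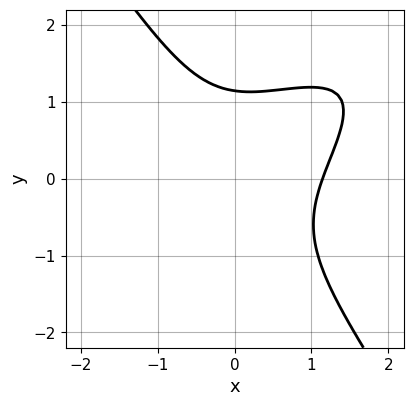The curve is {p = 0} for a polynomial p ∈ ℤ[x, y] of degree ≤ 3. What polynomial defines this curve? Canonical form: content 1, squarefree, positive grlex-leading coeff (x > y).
(a) Degree: a generic line meets the curve in up to 3 points, so deg p = 3.
(b) Matching integer coefficients to the picture gives p.

2*x^3 - 3*x^2*y + 2*y^3 + x*y - 3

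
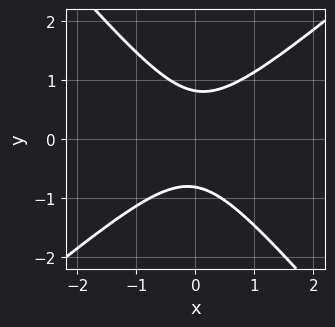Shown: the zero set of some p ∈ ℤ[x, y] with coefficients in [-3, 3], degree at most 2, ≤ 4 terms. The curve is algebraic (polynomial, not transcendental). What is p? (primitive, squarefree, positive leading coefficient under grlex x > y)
3*x^2 - x*y - 3*y^2 + 2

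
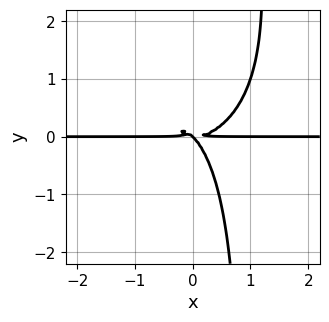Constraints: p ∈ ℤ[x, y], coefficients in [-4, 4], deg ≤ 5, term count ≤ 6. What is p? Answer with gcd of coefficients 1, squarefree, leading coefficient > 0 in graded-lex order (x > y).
Degree: no degree-3 curve has this shape, so deg p = 4.
Checking where it meets the axes: the visible x-axis segment lies entirely on the curve; one y-axis crossing is at y = 0.
These observations pin down the coefficients.

x^3*y + x*y^3 - x*y^2 - y^3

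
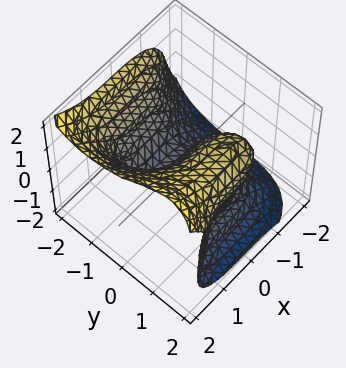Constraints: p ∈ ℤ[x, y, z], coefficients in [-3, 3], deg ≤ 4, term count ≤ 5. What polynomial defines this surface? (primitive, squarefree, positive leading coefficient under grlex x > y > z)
The degree is 3 — the shape is more complex than any degree-2 surface.
From the visible intercepts: it meets the x-axis at x = 0 (among the integer gridlines); it crosses the y-axis at the gridline y = 0; it crosses the z-axis at the gridline z = 0.
Assembling these constraints gives the stated polynomial.

x^3 - y^3 - z^3 + y*z + 2*y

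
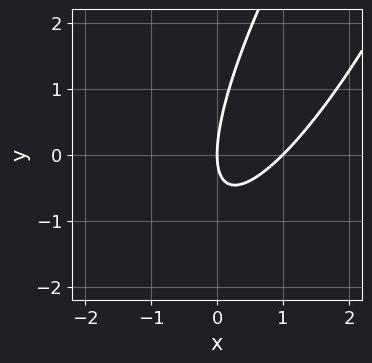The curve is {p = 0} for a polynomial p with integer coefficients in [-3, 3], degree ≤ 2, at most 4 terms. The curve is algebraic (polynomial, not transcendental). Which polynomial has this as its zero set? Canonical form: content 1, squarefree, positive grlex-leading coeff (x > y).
3*x^2 - 3*x*y + y^2 - 3*x

First, deg p = 2. No degree-1 curve has this shape.
Then, observable constraints: it meets the y-axis at y = 0 (among the integer gridlines); among the integer gridlines, it crosses the x-axis at x ∈ {0, 1}.
Finally, matching integer coefficients to the picture gives p.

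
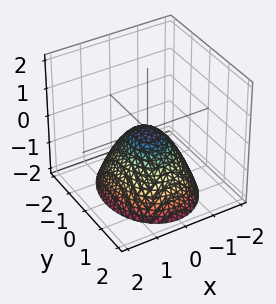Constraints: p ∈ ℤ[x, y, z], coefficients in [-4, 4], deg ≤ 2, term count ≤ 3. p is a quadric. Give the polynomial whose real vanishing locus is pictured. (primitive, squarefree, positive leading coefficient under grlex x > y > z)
The degree is 2 — a paraboloid; a quadric.
Symmetries: the x ↦ −x reflection is a symmetry, so x appears only in even powers; the y ↦ −y reflection is a symmetry, so y appears only in even powers.
From the axis intercepts and sections: it crosses the z-axis at the gridline z = 0; one x-axis crossing is at x = 0.
The integer polynomial consistent with all of this is the stated p.

3*x^2 + 2*y^2 + 3*z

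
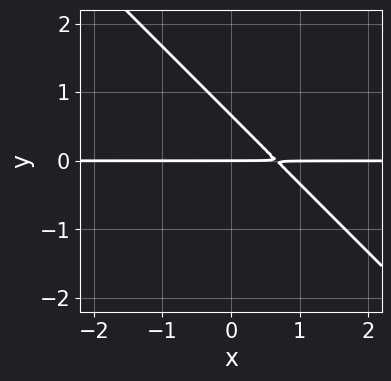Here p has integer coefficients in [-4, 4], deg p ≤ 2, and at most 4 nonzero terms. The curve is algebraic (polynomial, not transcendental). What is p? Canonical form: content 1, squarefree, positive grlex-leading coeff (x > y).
3*x*y + 3*y^2 - 2*y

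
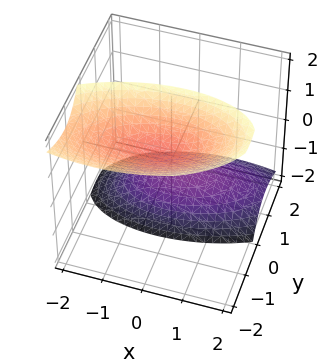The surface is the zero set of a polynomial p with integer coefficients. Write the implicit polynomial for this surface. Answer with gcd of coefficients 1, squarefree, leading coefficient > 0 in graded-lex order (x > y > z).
x^2 - x*y + 3*y^2 + 3*y*z - z^2 + 1

I count 2 distinct pieces.
deg p = 2.
Against the integer gridlines: no x-intercept at any integer in the box; the z-axis gridline crossings are at z ∈ {-1, 1}.
These observations pin down the coefficients.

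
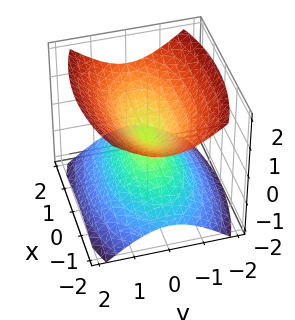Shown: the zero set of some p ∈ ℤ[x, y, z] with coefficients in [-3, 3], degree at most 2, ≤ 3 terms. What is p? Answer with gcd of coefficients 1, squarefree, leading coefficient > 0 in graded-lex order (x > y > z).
x^2 + 3*y^2 - 3*z^2

(a) I count 2 distinct pieces. They look like related sheets of one shape, so recover p as a whole.
(b) Degree: a double cone through the origin; a quadric, so deg p = 2.
(c) Symmetries: it's symmetric under z → −z, forcing even powers of z; it's symmetric under x → −x, forcing even powers of x; the y ↦ −y reflection is a symmetry, so y appears only in even powers.
(d) From the axis intercepts and sections: it meets the x-axis at x = 0 (among the integer gridlines); it crosses the y-axis at the gridline y = 0; one z-axis crossing is at z = 0.
(e) Together with the visible shape, these determine p as stated.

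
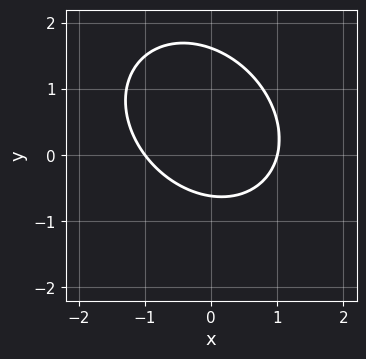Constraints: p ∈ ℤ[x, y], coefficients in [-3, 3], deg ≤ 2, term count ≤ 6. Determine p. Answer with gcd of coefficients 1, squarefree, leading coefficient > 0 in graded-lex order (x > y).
(a) The degree is 2 — no degree-1 curve has this shape.
(b) Observable constraints: the x-axis gridline crossings are at x ∈ {-1, 1}.
(c) These observations pin down the coefficients.

2*x^2 + x*y + 2*y^2 - 2*y - 2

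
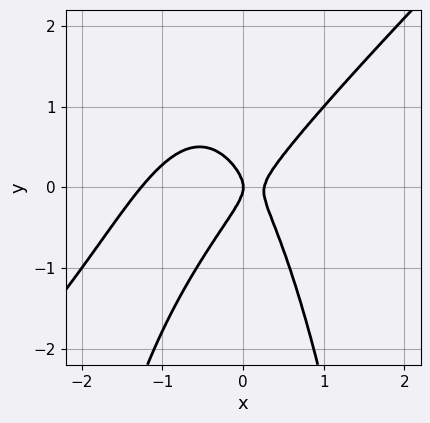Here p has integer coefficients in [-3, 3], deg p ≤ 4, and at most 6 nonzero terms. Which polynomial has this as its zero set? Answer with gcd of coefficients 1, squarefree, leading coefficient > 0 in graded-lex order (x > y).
3*x^3 - 3*x^2*y + 3*x^2 - 2*y^2 - x

deg p = 3. A generic line meets the curve in up to 3 points.
Reading off the gridlines: one y-axis crossing is at y = 0; it crosses the x-axis at the gridline x = 0.
Together with the visible shape, these determine p as stated.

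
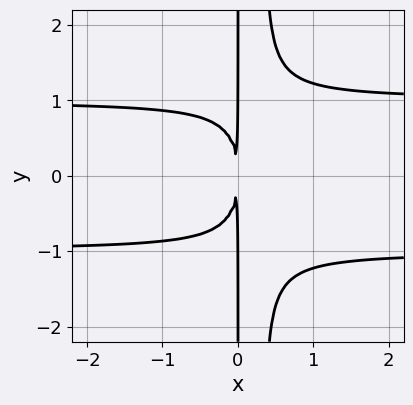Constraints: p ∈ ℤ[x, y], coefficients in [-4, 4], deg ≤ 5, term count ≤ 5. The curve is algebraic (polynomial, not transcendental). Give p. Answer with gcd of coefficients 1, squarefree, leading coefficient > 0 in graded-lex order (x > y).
First, degree: the shape is more complex than any degree-3 curve, so deg p = 4.
Then, symmetries: it's symmetric under y → −y, forcing even powers of y.
Next, reading off the gridlines: every point of the y-axis in the box is on the curve.
Finally, together with the visible shape, these determine p as stated.

3*x^2*y^2 - x*y^2 - 3*x^2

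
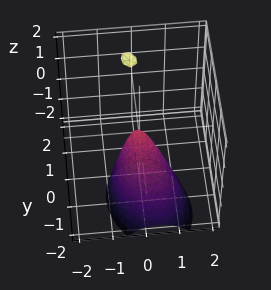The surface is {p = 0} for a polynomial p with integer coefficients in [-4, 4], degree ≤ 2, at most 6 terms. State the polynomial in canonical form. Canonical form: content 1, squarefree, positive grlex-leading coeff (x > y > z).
3*x^2 + x*y + 2*y^2 - 2*y*z + z

(a) I count 2 distinct pieces. Treating them together as one polynomial.
(b) The degree is 2 — the shape is more complex than any degree-1 surface.
(c) From the visible intercepts: one y-axis crossing is at y = 0; one x-axis crossing is at x = 0.
(d) Matching integer coefficients to the picture gives p.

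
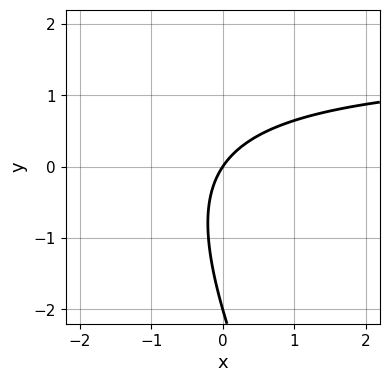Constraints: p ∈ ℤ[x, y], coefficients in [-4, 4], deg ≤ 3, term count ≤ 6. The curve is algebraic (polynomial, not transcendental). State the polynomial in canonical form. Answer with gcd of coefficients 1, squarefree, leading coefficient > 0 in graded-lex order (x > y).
2*x*y + y^2 - 3*x + 2*y

1. Degree: no degree-1 curve has this shape, so deg p = 2.
2. From the visible intercepts: one x-axis crossing is at x = 0; among the integer gridlines, it crosses the y-axis at y ∈ {-2, 0}.
3. Matching integer coefficients to the picture gives p.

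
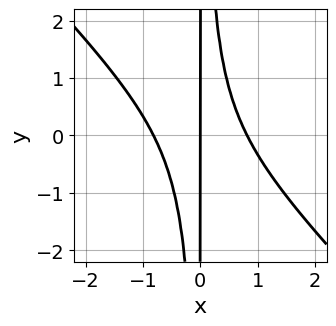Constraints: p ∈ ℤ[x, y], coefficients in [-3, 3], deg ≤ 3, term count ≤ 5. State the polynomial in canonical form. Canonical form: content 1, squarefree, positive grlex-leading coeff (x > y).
First, the degree is 3 — no degree-2 curve has this shape.
Then, from the axis intercepts and sections: it meets the x-axis at x = 0 (among the integer gridlines); every point of the y-axis in the box is on the curve.
Finally, solving for integer coefficients yields p as stated.

3*x^3 + 3*x^2*y - 2*x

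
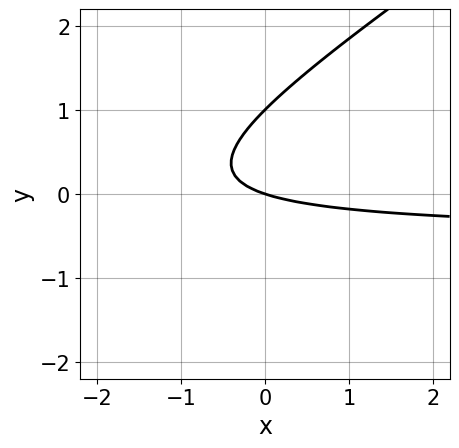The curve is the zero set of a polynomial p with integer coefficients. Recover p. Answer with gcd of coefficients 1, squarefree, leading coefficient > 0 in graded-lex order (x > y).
2*x*y - 3*y^2 + x + 3*y

First, the degree is 2 — a generic line meets the curve in up to 2 points.
Next, against the integer gridlines: one x-axis crossing is at x = 0; the y-axis gridline crossings are at y ∈ {0, 1}.
Finally, putting this together gives p.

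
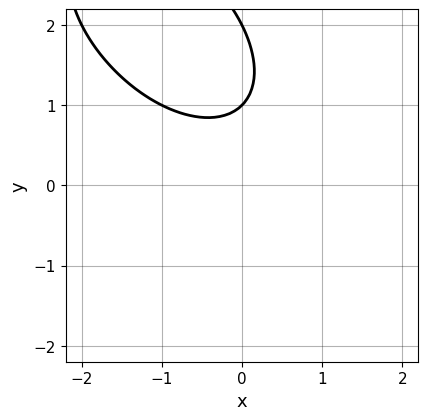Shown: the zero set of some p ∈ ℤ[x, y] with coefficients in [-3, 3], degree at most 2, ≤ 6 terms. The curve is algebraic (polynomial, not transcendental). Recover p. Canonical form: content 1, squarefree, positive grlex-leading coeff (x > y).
x^2 + x*y + y^2 - 3*y + 2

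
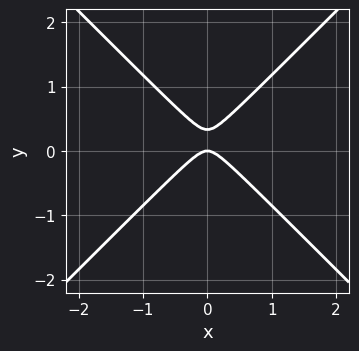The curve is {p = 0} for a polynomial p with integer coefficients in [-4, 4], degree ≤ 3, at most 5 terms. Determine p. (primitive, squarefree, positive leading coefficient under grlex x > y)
3*x^2 - 3*y^2 + y

(a) The degree is 2 — a generic line meets the curve in up to 2 points.
(b) Symmetries: it's symmetric under x → −x, forcing even powers of x.
(c) Reading off the gridlines: it crosses the y-axis at the gridline y = 0; it meets the x-axis at x = 0 (among the integer gridlines).
(d) Matching integer coefficients to the picture gives p.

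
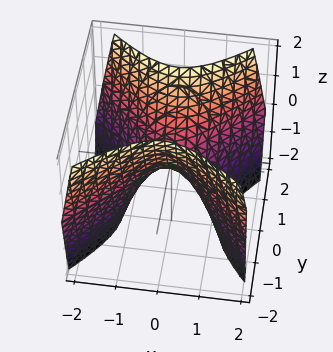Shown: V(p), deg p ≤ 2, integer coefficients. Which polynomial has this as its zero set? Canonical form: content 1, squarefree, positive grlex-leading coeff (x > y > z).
3*x^2 - 3*y^2 + 2*z

The degree is 2 — a saddle surface; a quadric.
Symmetries: the y ↦ −y reflection is a symmetry, so y appears only in even powers; the x ↦ −x reflection is a symmetry, so x appears only in even powers.
Against the integer gridlines: it crosses the x-axis at the gridline x = 0; it meets the y-axis at y = 0 (among the integer gridlines); one z-axis crossing is at z = 0.
Solving for integer coefficients yields p as stated.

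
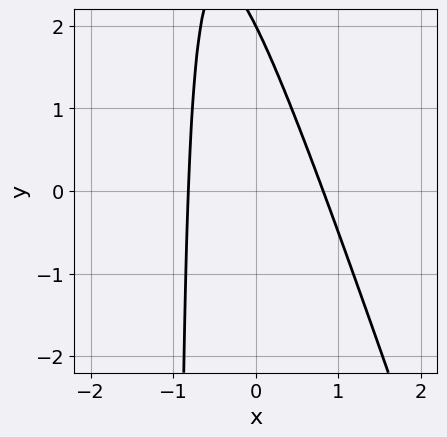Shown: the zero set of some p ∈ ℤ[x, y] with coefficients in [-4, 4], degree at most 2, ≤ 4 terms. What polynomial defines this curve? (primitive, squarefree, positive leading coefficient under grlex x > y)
deg p = 2. A generic line meets the curve in up to 2 points.
Against the integer gridlines: it crosses the y-axis at the gridline y = 2.
The integer polynomial consistent with all of this is the stated p.

3*x^2 + x*y + y - 2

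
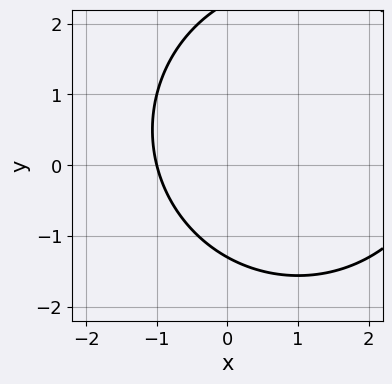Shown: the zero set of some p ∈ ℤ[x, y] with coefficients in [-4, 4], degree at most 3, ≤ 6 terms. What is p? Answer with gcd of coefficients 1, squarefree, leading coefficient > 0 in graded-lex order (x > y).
First, the degree is 2 — the shape is more complex than any degree-1 curve.
Then, against the integer gridlines: it crosses the x-axis at the gridline x = -1.
Finally, assembling these constraints gives the stated polynomial.

x^2 + y^2 - 2*x - y - 3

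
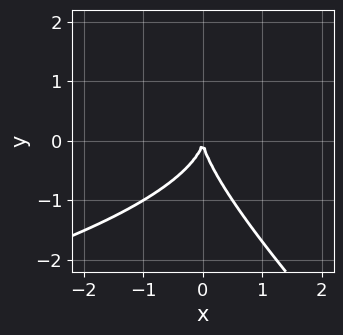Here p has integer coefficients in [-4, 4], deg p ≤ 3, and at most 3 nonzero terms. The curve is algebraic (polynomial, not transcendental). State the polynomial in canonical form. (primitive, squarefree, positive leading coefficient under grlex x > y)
x*y^2 + y^3 + 2*x^2

(a) Degree: the shape is more complex than any degree-2 curve, so deg p = 3.
(b) Reading off the gridlines: it meets the x-axis at x = 0 (among the integer gridlines); it meets the y-axis at y = 0 (among the integer gridlines).
(c) Putting this together gives p.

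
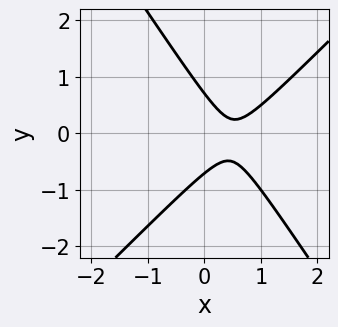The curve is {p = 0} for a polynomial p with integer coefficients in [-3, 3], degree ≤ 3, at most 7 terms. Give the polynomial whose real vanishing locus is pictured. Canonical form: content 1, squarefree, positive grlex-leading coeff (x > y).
1. The degree is 2 — the shape is more complex than any degree-1 curve.
2. Reading off the gridlines: it misses every integer gridline on the x-axis.
3. Matching integer coefficients to the picture gives p.

3*x^2 - x*y - 2*y^2 - 3*x + 1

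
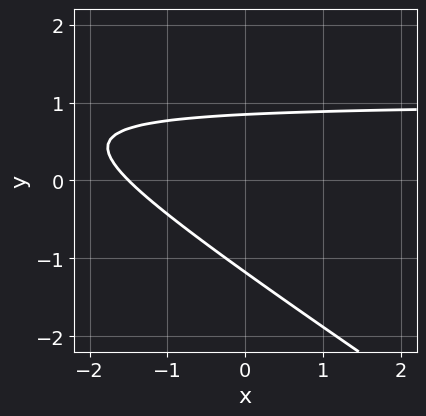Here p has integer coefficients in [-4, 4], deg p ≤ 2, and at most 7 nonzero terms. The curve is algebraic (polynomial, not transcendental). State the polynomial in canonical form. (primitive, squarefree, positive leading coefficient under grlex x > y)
(a) Degree: the shape is more complex than any degree-1 curve, so deg p = 2.
(b) Matching integer coefficients to the picture gives p.

2*x*y + 3*y^2 - 2*x + y - 3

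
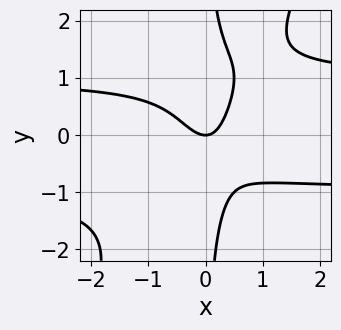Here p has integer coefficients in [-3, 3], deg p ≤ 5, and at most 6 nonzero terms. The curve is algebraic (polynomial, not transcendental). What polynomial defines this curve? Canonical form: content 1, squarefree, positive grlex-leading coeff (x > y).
2*x^2*y^2 - x*y^3 - 2*x^2 - x*y + y

First, deg p = 4. A generic line meets the curve in up to 4 points.
Then, checking where it meets the axes: one y-axis crossing is at y = 0; it meets the x-axis at x = 0 (among the integer gridlines).
Finally, putting this together gives p.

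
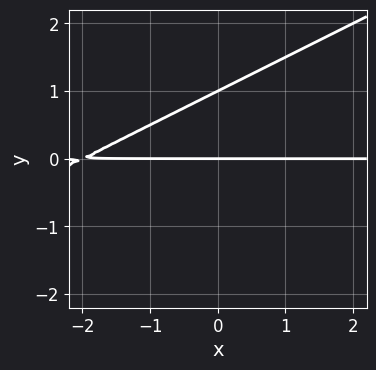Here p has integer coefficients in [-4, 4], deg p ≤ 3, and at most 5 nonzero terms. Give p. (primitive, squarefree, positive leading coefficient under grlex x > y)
x*y - 2*y^2 + 2*y

(a) The degree is 2 — a generic line meets the curve in up to 2 points.
(b) From the visible intercepts: the y-axis gridline crossings are at y ∈ {0, 1}; every point of the x-axis in the box is on the curve.
(c) Together with the visible shape, these determine p as stated.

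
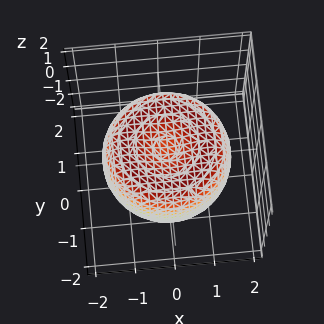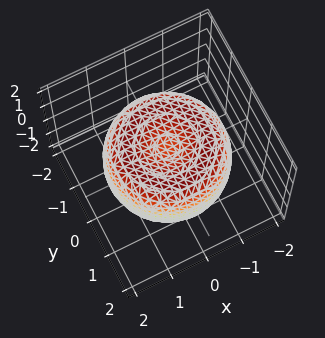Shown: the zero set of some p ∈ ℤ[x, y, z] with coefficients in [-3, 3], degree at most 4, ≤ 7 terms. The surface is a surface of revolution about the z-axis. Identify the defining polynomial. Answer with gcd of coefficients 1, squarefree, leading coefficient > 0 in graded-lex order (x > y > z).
1. The degree is 4 — a generic line meets the surface in up to 4 points.
2. Symmetries: the surface is invariant under rotation about z: p = q(x² + y², z).
3. Checking where it meets the axes: a circular section at z = 1 has radius exactly 1.
4. The integer polynomial consistent with all of this is the stated p.

x^4 + 2*x^2*y^2 + y^4 - 2*x^2 - 2*y^2 + 2*z^2 - 1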